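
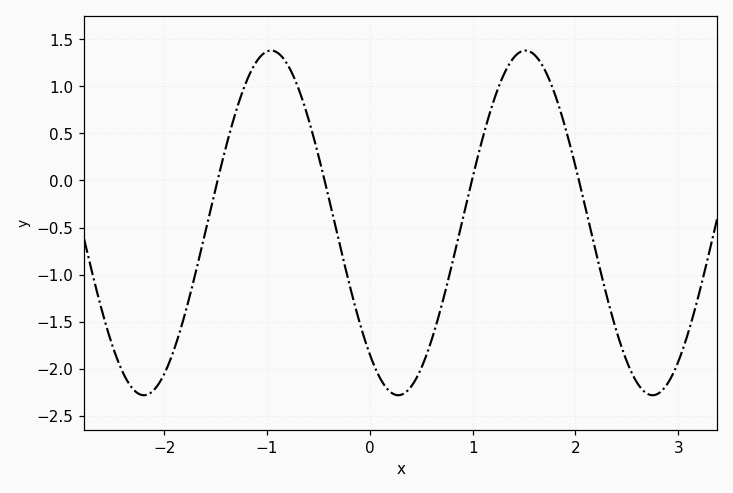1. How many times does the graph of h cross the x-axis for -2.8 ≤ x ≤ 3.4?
4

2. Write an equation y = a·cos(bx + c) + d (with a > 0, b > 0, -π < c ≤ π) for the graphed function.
y = 1.83cos(2.54x + 2.44) - 0.45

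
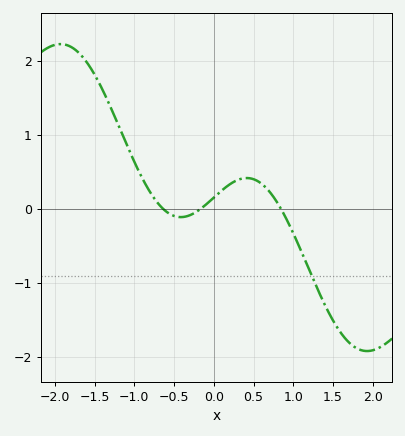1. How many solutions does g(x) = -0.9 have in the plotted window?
1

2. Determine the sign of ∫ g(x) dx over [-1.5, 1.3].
positive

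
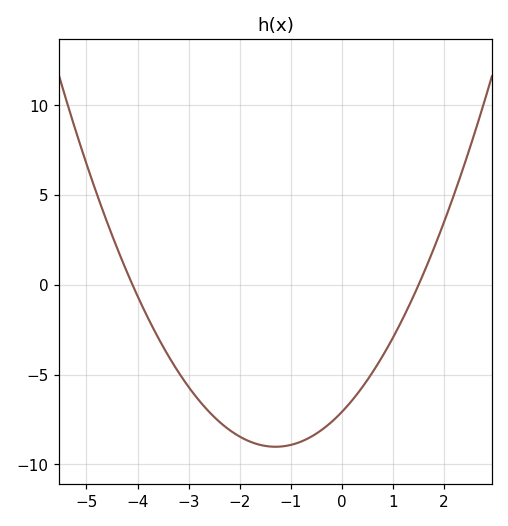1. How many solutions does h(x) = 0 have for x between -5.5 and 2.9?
2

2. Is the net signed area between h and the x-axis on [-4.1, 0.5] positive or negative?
negative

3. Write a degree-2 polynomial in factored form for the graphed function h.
y = 1.15(x + 4.1)(x - 1.5)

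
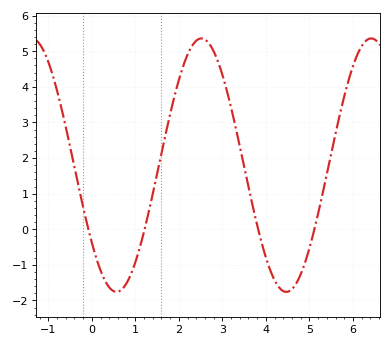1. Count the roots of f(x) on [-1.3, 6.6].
4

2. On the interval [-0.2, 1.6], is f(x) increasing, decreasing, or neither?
neither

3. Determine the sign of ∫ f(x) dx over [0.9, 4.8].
positive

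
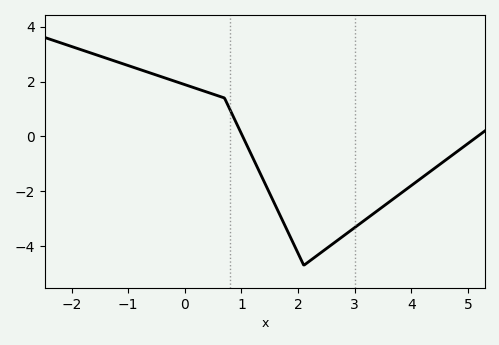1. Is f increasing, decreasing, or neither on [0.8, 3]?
neither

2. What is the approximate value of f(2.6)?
-3.93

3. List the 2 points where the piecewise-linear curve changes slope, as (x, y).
(0.7, 1.4); (2.1, -4.7)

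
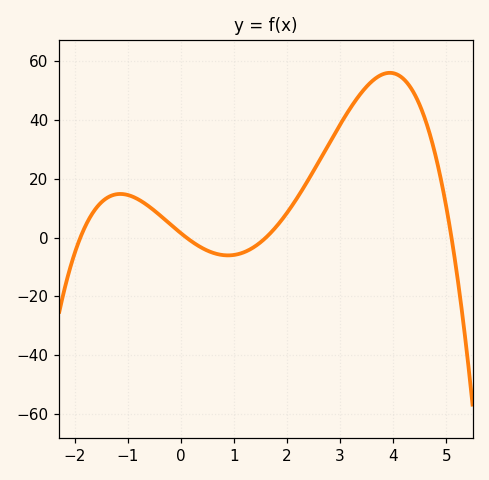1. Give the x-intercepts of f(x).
-1.9, 0.1, 1.6, 5.1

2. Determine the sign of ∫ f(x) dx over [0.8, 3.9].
positive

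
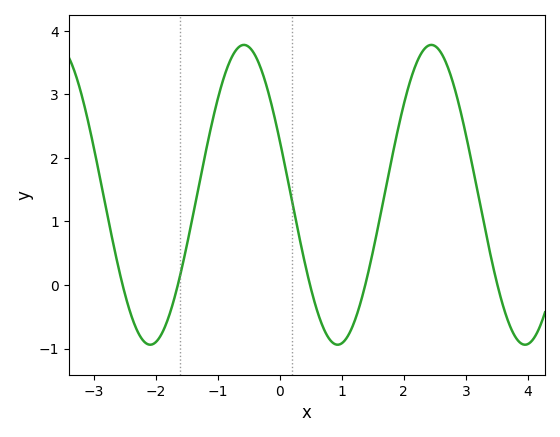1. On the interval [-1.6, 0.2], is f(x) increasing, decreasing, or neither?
neither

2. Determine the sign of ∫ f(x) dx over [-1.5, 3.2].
positive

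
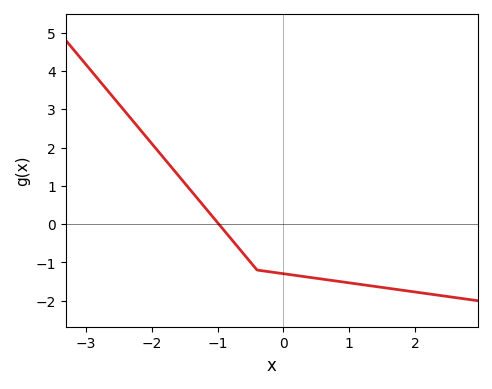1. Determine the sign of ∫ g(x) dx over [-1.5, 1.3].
negative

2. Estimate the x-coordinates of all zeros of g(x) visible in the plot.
-1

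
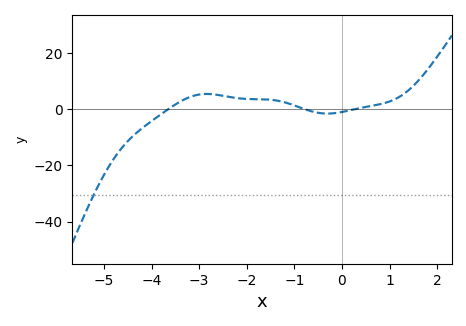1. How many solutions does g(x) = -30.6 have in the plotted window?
1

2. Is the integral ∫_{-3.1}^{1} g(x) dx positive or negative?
positive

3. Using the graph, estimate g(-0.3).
-2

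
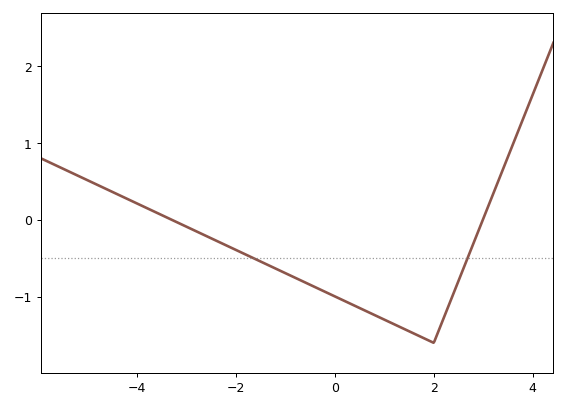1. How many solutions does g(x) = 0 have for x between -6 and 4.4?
2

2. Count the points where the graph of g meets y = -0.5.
2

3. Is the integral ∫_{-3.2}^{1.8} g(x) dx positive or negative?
negative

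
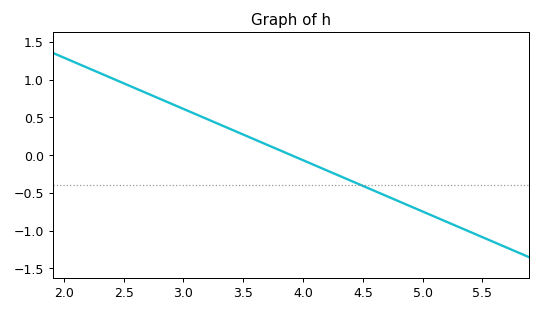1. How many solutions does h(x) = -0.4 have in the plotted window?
1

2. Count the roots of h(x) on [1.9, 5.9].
1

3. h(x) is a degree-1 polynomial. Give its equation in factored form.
y = -0.68(x - 3.9)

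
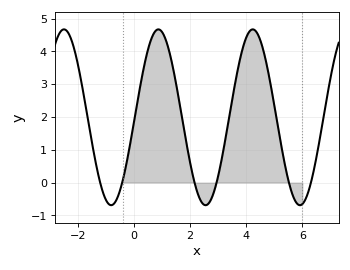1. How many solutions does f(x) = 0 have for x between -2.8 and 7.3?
6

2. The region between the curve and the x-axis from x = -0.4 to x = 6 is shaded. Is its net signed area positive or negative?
positive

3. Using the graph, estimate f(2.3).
-0.398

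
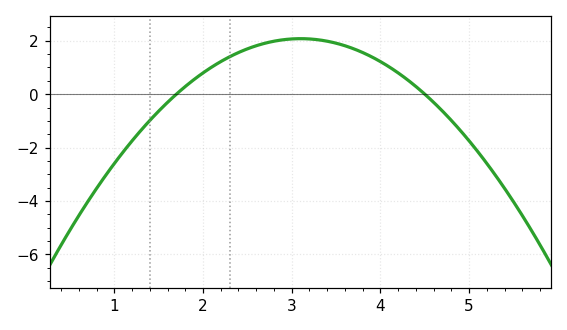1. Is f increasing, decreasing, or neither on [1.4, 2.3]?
increasing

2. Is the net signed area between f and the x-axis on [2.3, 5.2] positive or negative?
positive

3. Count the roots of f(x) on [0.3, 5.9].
2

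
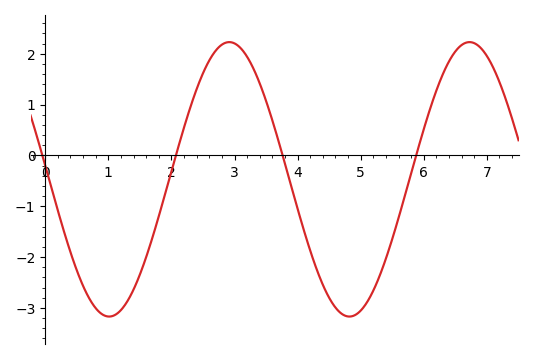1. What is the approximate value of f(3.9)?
-0.6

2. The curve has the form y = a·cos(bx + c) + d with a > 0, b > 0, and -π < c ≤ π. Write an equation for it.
y = 2.7cos(1.6x + 1.5) - 0.47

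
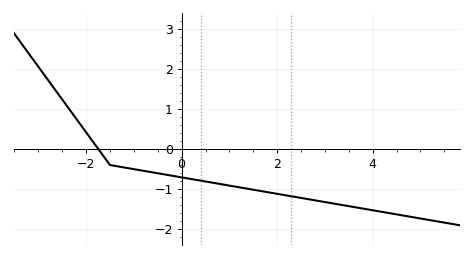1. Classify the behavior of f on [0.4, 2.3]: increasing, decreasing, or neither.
decreasing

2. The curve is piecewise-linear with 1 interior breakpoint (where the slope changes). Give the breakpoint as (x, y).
(-1.5, -0.4)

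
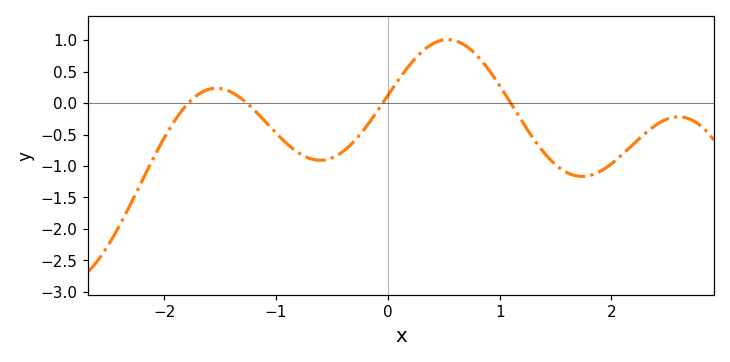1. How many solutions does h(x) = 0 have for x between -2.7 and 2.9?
4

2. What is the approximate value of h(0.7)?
0.905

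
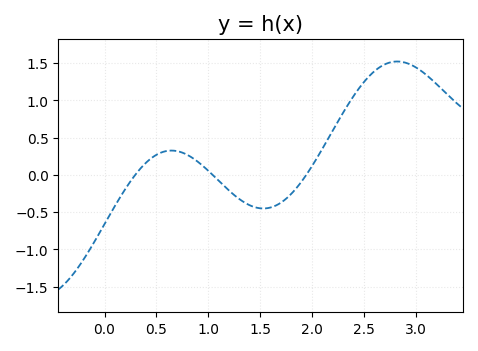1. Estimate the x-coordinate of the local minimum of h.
1.53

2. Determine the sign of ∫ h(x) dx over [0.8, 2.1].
negative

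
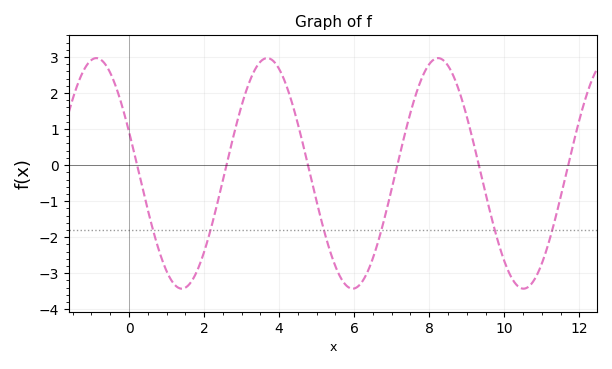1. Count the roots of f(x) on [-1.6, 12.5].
6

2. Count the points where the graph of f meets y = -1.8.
6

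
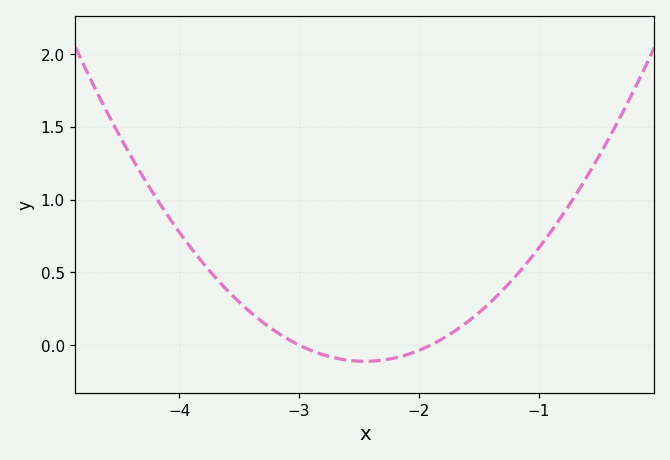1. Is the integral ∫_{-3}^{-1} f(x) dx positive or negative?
positive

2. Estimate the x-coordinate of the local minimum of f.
-2.4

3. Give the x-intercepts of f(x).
-3, -1.9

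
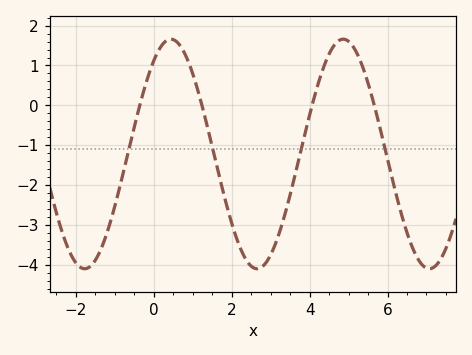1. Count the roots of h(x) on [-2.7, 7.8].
4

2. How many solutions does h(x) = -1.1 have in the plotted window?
4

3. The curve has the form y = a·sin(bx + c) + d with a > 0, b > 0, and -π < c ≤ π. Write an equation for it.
y = 2.88sin(1.4x + 0.95) - 1.22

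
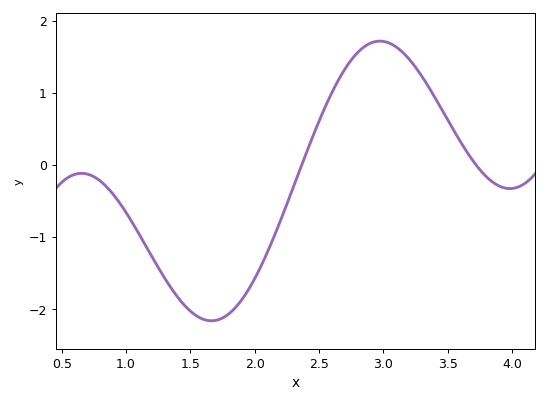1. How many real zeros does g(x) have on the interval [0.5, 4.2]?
2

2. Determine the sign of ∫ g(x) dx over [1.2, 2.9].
negative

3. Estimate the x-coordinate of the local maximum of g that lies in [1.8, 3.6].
2.97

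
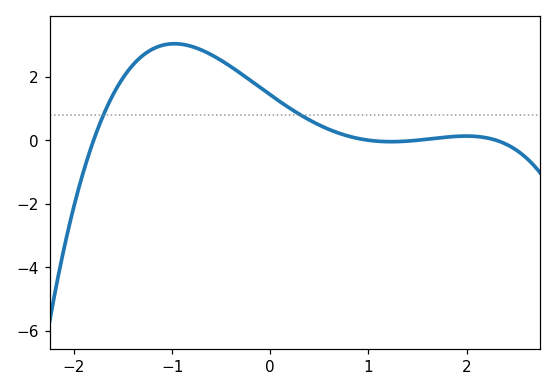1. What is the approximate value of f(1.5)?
0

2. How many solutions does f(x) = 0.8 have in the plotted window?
2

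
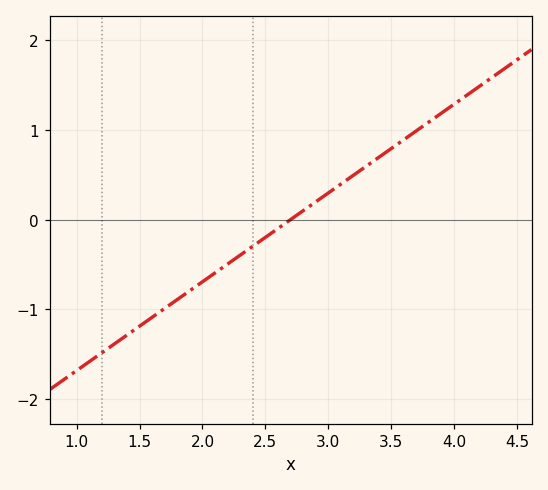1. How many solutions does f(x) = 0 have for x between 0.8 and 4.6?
1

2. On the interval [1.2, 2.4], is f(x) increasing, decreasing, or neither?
increasing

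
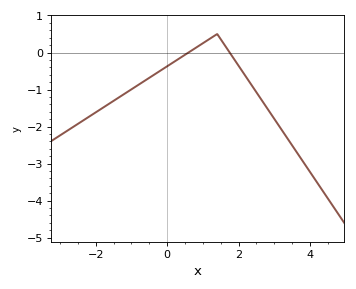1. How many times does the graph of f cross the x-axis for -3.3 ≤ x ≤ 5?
2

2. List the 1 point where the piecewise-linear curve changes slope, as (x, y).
(1.4, 0.5)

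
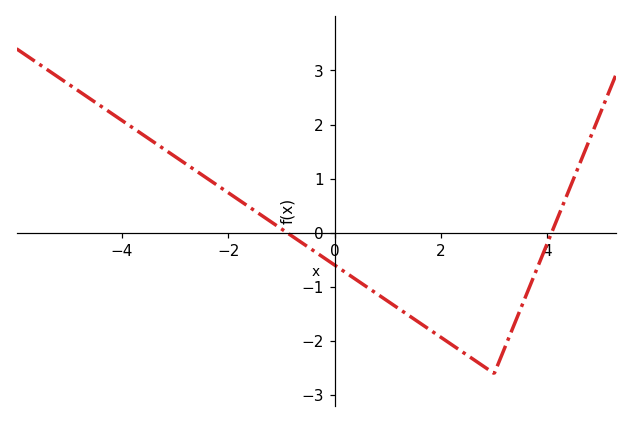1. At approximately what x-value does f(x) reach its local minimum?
3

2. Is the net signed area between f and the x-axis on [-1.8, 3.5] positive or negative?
negative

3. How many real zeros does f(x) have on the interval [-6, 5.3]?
2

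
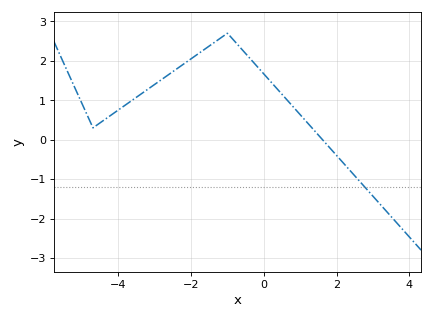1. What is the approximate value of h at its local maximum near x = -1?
2.7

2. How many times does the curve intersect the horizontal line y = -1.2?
1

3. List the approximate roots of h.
1.61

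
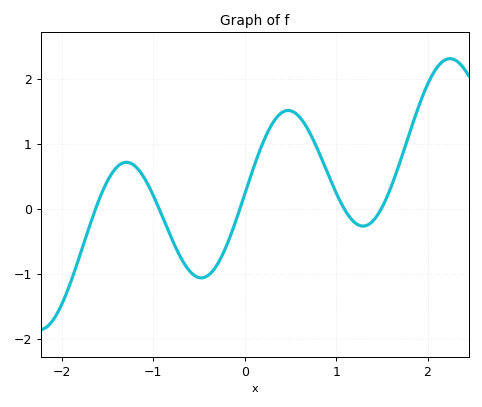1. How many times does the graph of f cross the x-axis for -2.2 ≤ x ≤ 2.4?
5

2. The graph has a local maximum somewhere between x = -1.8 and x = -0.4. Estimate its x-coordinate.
-1.3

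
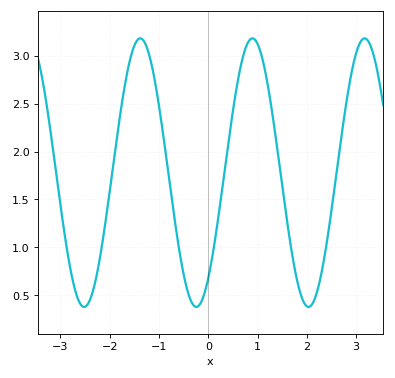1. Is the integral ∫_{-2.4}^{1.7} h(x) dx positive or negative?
positive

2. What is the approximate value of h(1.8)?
0.65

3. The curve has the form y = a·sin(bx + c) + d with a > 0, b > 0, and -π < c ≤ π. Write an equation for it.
y = 1.4sin(2.8x - 0.9) + 1.78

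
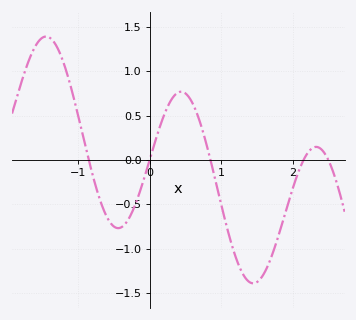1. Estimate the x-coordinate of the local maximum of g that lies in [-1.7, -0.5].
-1.45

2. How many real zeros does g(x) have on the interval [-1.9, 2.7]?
5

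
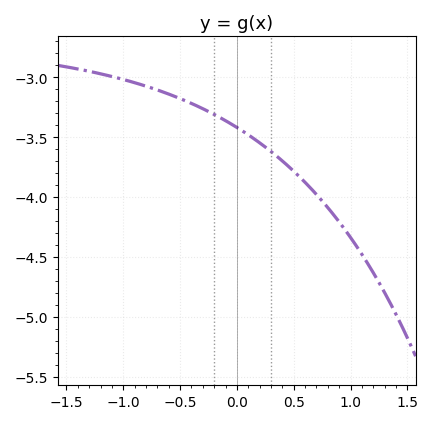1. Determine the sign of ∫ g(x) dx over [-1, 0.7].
negative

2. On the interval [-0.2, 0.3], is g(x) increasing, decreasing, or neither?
decreasing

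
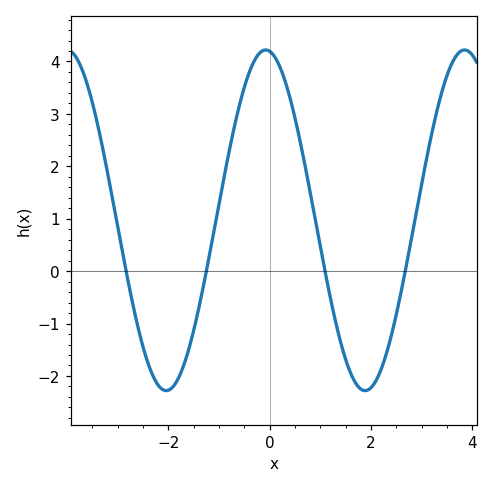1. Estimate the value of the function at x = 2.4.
-1.2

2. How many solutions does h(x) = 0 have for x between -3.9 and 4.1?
4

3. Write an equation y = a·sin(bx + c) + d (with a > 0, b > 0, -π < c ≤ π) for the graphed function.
y = 3.25sin(1.6x + 1.7) + 0.97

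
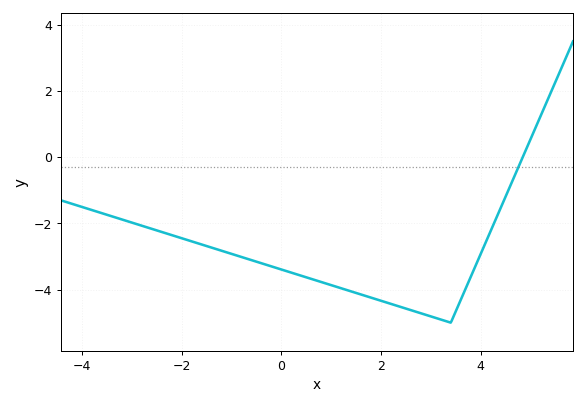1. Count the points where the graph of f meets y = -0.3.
1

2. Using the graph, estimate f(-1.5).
-2.6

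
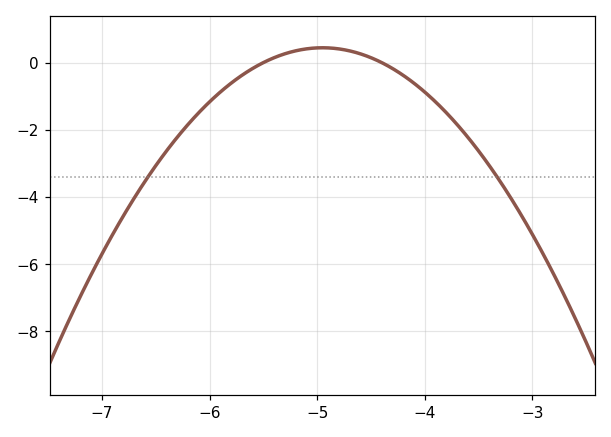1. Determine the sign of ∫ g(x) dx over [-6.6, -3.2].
negative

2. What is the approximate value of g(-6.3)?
-2.22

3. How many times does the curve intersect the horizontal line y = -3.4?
2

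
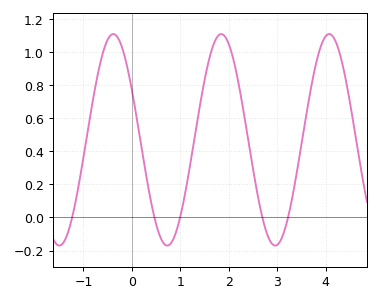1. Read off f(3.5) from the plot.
0.44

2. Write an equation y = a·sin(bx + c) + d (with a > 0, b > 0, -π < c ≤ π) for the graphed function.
y = 0.64sin(2.82x + 2.65) + 0.47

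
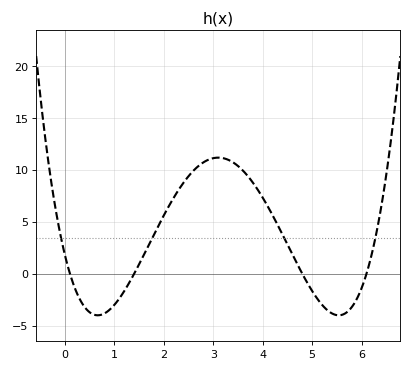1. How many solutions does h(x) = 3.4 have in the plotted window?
4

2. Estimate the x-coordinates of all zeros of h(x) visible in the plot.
0.1, 1.4, 4.8, 6.1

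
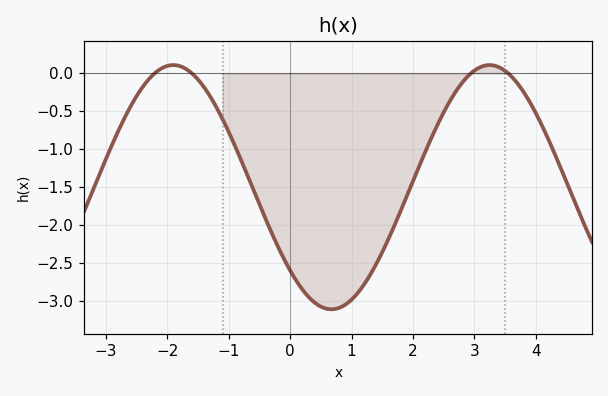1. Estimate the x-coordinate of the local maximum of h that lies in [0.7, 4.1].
3.2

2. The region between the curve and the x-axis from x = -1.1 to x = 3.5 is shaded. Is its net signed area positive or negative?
negative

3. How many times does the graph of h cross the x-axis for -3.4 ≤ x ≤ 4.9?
4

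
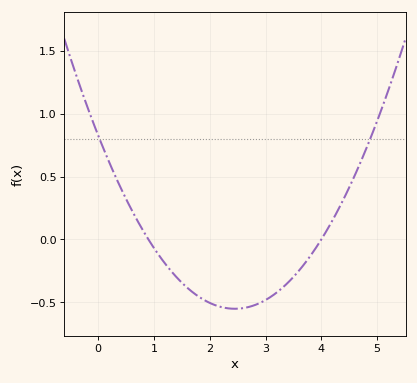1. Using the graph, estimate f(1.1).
-0.15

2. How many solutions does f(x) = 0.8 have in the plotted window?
2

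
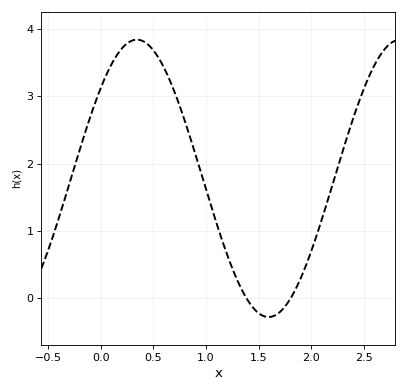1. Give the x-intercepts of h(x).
1.4, 1.8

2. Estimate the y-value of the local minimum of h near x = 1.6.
-0.3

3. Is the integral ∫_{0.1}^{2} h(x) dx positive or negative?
positive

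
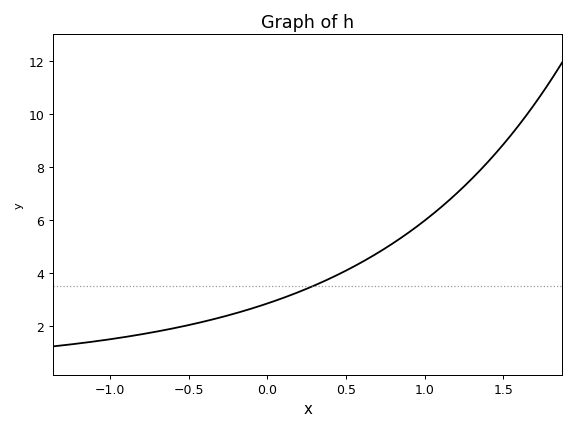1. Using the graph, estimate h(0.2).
3.29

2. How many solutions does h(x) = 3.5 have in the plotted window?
1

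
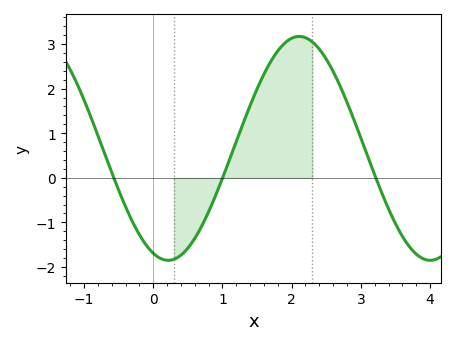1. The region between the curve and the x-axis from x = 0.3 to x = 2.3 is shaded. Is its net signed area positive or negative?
positive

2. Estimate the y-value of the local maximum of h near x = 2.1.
3.2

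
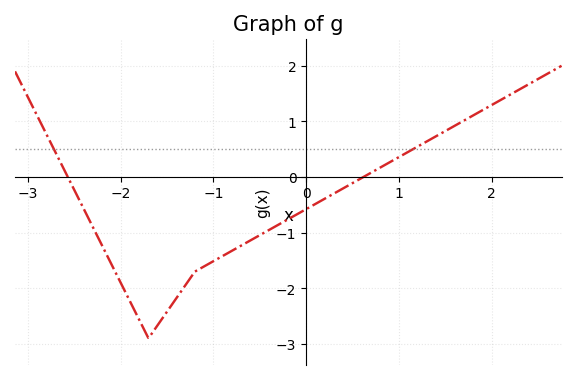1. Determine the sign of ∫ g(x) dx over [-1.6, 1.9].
negative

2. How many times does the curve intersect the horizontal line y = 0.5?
2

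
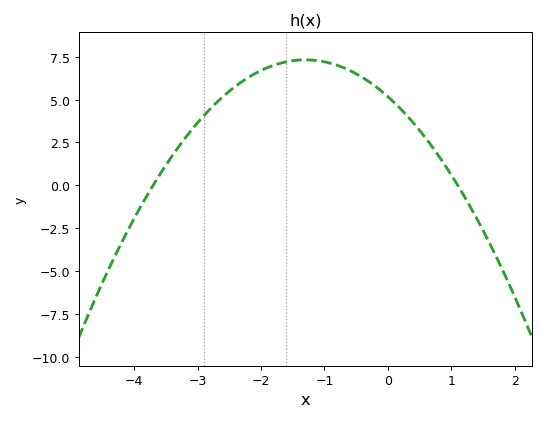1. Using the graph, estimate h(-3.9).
-1.27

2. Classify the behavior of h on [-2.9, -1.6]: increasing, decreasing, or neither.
increasing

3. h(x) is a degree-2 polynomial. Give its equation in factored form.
y = -1.27(x + 3.7)(x - 1.1)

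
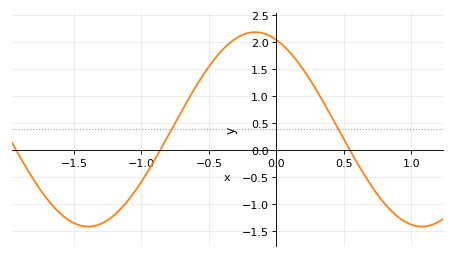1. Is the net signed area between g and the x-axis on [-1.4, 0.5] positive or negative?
positive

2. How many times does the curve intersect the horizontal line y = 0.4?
2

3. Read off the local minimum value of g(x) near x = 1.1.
-1.4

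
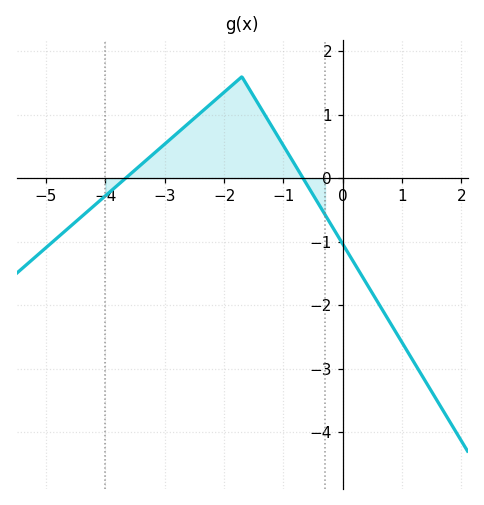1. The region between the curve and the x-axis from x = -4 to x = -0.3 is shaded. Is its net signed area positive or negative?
positive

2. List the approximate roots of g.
-3.6, -0.6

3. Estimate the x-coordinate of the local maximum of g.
-1.8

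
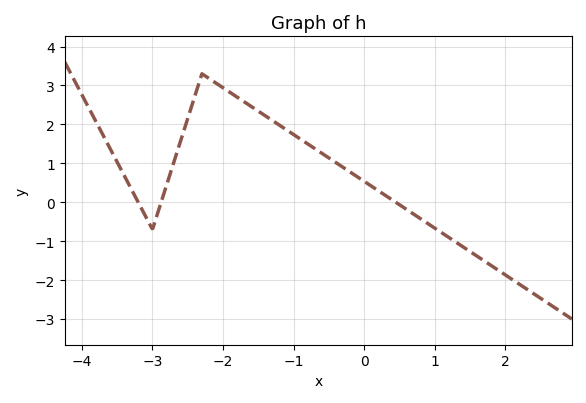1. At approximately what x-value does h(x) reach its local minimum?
-3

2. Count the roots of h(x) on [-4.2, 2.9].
3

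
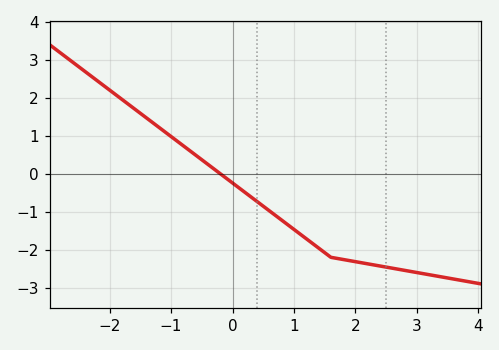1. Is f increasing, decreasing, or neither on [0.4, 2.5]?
decreasing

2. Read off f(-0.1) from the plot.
-0.118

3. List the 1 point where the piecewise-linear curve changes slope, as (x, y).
(1.6, -2.2)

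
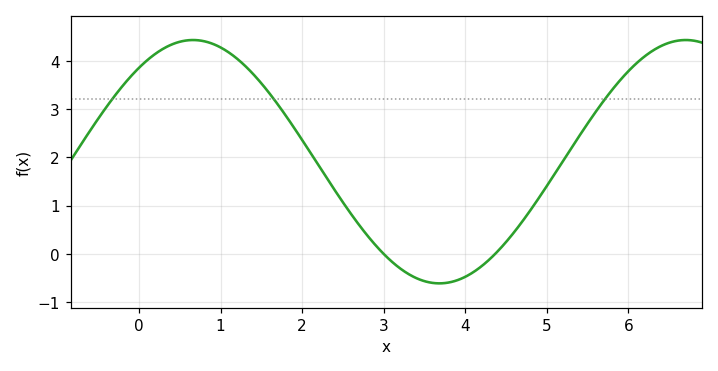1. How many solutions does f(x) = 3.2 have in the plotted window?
3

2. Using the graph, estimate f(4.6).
0.451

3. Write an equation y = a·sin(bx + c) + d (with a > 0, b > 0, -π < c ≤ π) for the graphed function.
y = 2.52sin(1.04x + 0.882) + 1.91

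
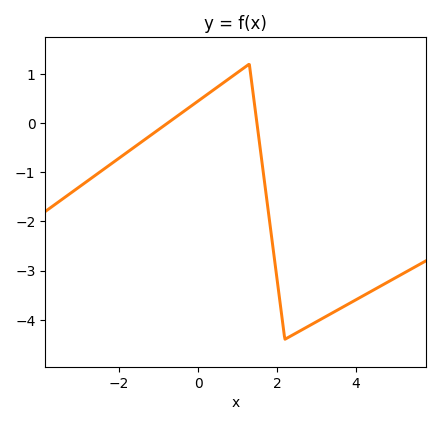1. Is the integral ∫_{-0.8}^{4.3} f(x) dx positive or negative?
negative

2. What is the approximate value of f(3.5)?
-3.8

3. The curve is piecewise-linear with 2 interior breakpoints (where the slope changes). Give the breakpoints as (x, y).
(1.3, 1.2); (2.2, -4.4)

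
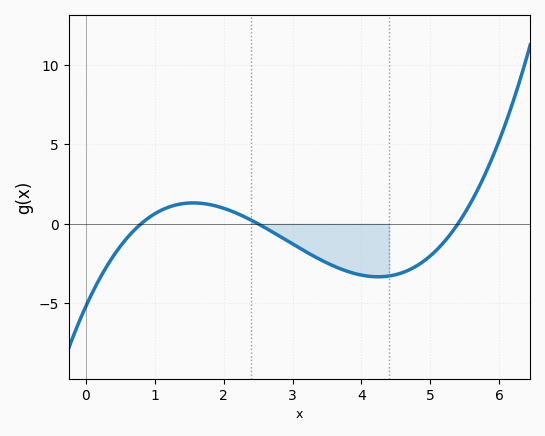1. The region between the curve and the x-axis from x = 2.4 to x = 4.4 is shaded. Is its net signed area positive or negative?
negative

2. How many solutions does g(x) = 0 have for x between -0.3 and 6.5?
3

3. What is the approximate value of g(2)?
0.979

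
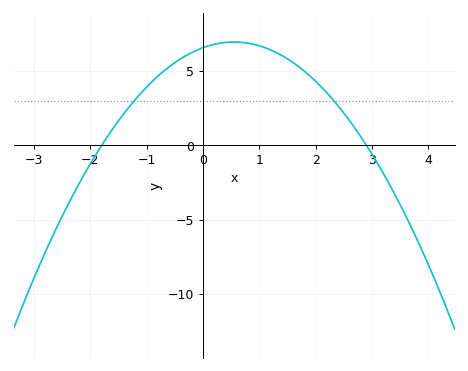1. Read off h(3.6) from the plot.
-5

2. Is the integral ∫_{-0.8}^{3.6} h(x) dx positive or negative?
positive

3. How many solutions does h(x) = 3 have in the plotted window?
2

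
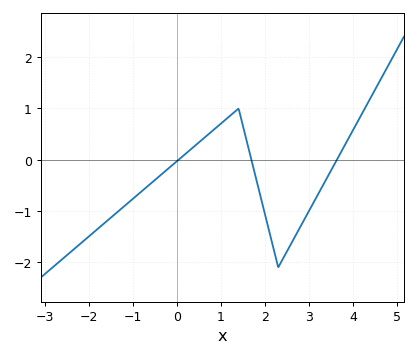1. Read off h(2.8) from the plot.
-1.31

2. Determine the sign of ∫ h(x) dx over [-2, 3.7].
negative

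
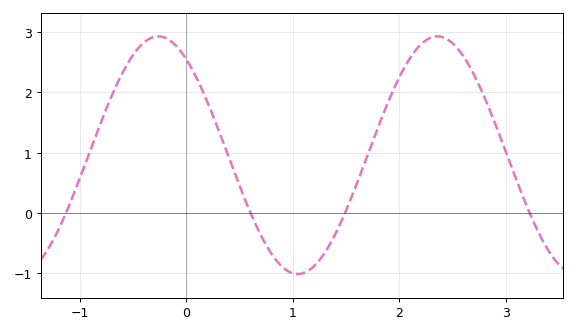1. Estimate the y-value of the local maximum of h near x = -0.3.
2.93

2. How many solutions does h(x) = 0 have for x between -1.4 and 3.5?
4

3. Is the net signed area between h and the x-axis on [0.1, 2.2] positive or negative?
positive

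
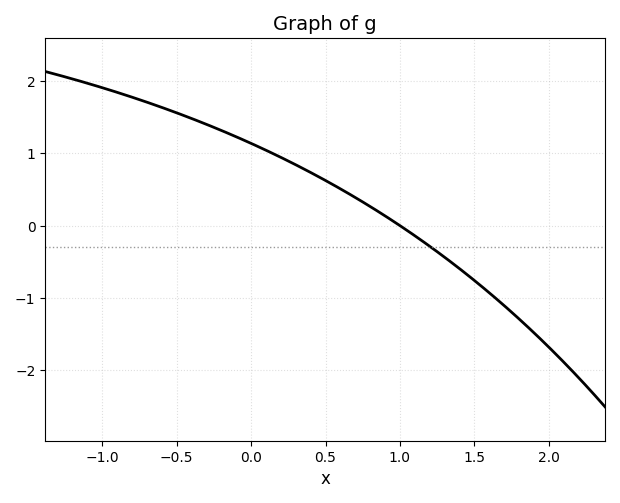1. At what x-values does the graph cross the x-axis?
1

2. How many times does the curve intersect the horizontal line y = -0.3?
1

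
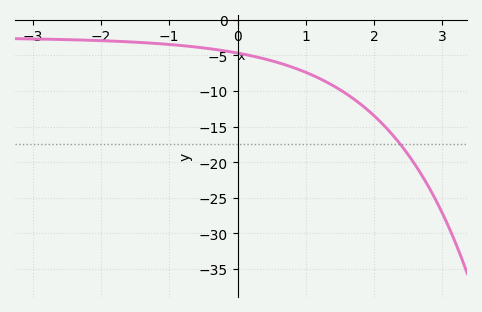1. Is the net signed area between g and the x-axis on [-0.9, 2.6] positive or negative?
negative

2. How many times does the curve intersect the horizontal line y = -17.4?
1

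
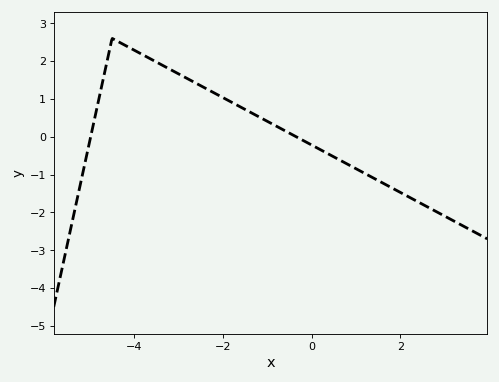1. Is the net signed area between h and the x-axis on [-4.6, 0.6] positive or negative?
positive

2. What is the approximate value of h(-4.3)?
2.5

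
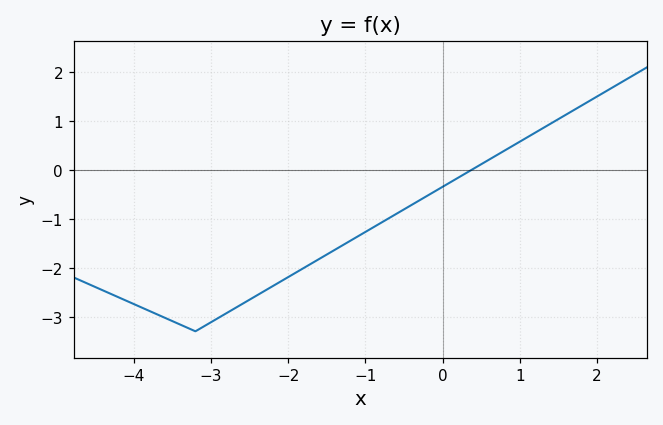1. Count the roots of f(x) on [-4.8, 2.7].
1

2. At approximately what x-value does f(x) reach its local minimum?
-3.2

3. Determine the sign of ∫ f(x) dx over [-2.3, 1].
negative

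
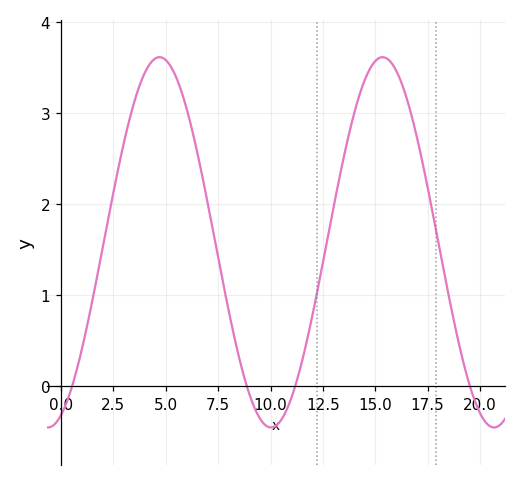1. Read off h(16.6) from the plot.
3.1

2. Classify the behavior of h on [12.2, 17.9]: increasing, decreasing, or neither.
neither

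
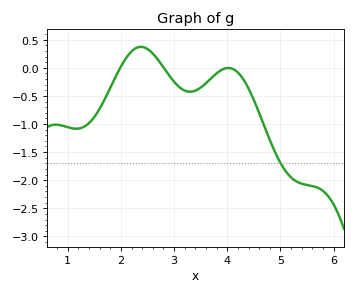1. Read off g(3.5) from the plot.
-0.352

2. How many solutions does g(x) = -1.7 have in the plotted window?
1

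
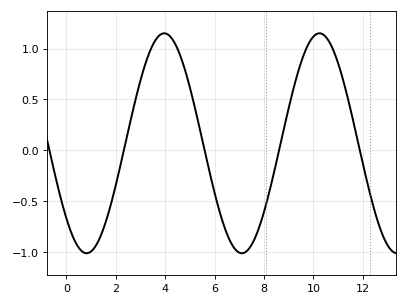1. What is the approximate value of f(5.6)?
-0.001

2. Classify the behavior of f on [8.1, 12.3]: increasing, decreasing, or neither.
neither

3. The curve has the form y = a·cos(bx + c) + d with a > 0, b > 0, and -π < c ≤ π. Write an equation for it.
y = 1.08cos(1x + 2.32) + 0.07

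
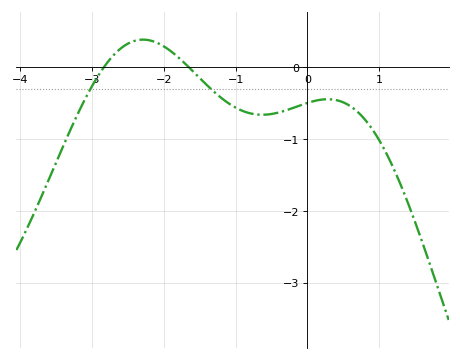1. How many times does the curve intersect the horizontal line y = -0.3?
2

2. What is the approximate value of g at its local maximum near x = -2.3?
0.4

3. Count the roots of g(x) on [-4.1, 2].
2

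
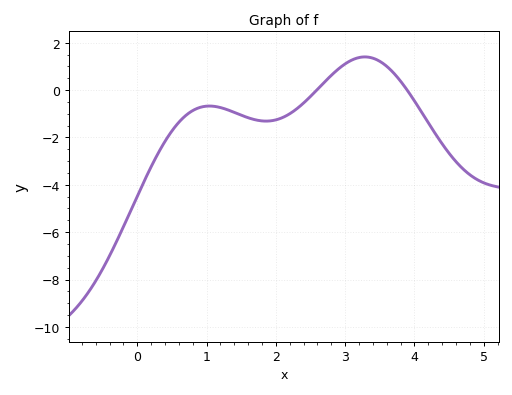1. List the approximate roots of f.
2.59, 3.89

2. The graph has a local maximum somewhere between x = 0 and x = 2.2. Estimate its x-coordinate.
1.04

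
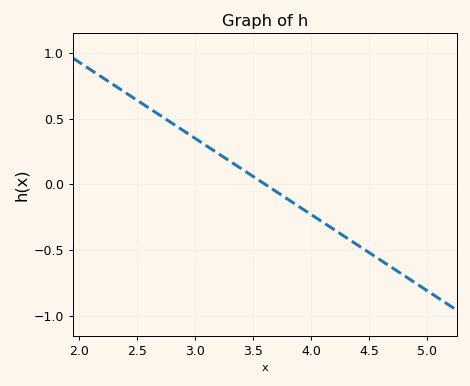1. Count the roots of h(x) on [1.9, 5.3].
1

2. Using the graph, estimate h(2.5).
0.638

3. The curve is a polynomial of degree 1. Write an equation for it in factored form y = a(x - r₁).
y = -0.58(x - 3.6)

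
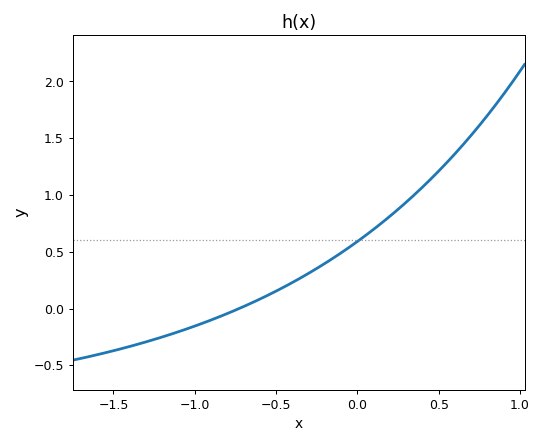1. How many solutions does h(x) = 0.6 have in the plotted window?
1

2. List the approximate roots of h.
-0.727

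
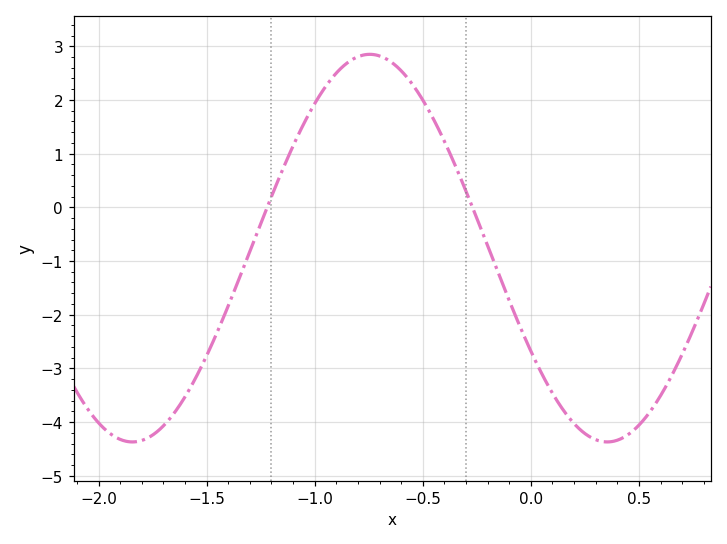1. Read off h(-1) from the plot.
1.93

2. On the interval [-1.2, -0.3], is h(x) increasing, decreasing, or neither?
neither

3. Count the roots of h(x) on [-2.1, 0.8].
2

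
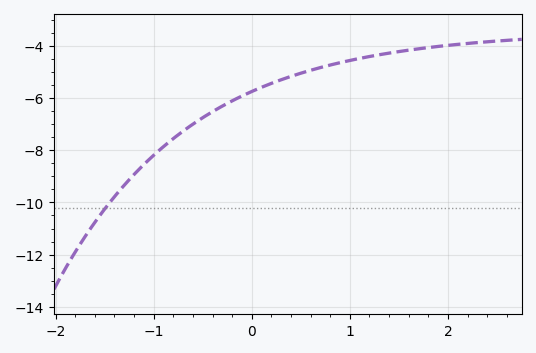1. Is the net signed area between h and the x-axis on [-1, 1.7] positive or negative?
negative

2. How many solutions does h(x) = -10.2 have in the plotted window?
1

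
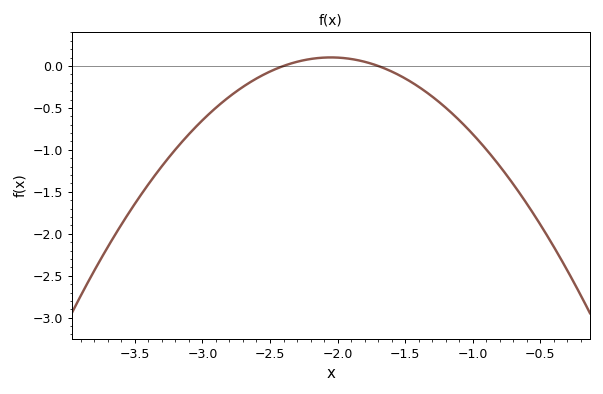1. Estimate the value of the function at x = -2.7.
-0.249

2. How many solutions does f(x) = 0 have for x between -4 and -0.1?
2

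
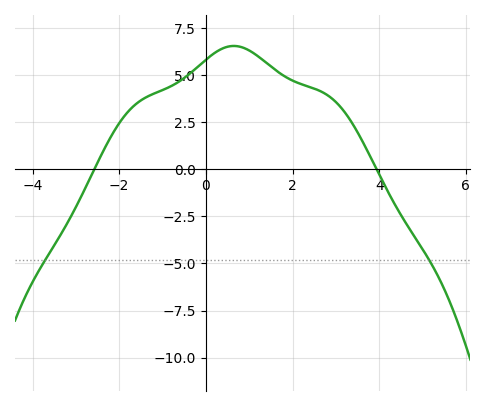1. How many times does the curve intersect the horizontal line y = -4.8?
2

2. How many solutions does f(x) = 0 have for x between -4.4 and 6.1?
2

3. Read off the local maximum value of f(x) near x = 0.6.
6.6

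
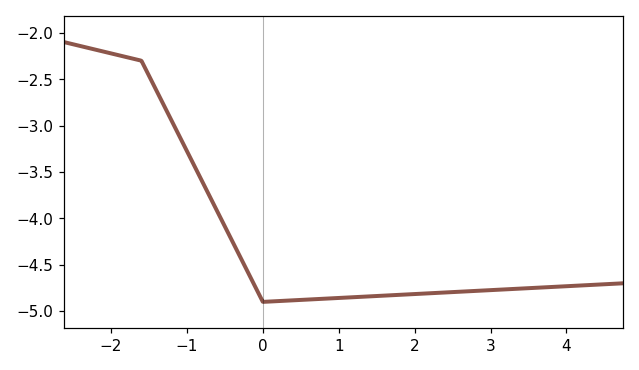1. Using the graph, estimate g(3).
-4.77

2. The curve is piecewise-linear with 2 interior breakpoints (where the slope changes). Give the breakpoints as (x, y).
(-1.6, -2.3); (0, -4.9)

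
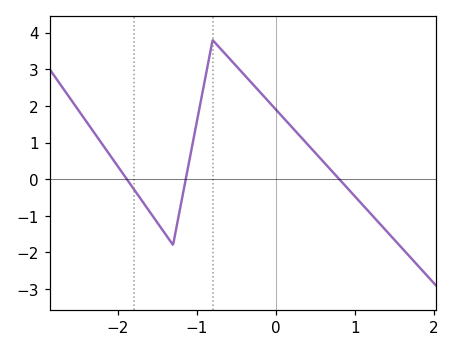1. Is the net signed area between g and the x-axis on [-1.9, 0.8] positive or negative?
positive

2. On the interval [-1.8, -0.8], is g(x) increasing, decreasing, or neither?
neither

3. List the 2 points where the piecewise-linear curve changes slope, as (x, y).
(-1.3, -1.8); (-0.8, 3.8)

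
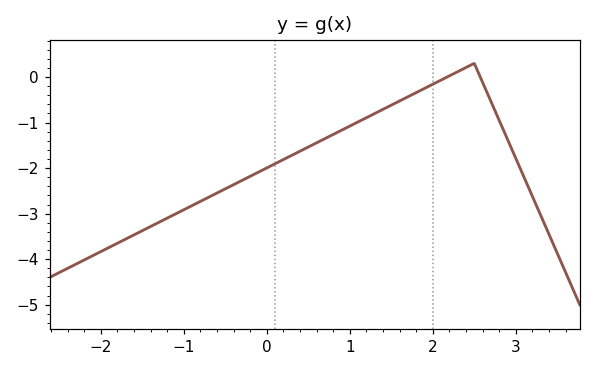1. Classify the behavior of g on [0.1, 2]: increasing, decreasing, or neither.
increasing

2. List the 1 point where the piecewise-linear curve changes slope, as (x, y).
(2.5, 0.3)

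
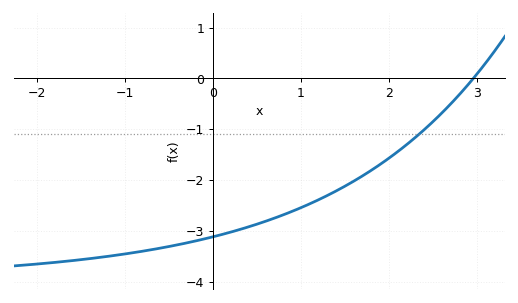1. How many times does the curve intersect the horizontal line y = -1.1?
1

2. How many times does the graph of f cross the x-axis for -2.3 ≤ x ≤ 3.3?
1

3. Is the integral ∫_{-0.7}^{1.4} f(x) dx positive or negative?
negative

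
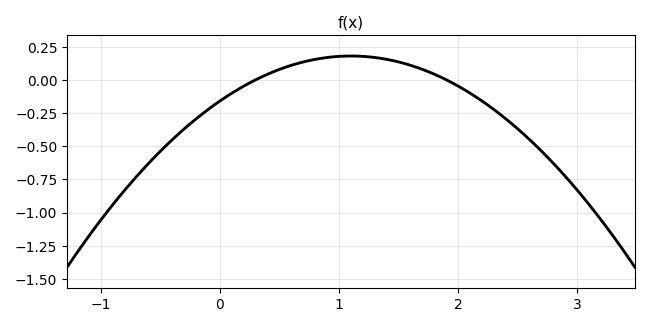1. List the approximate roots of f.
0.3, 1.9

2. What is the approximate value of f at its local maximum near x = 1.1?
0.18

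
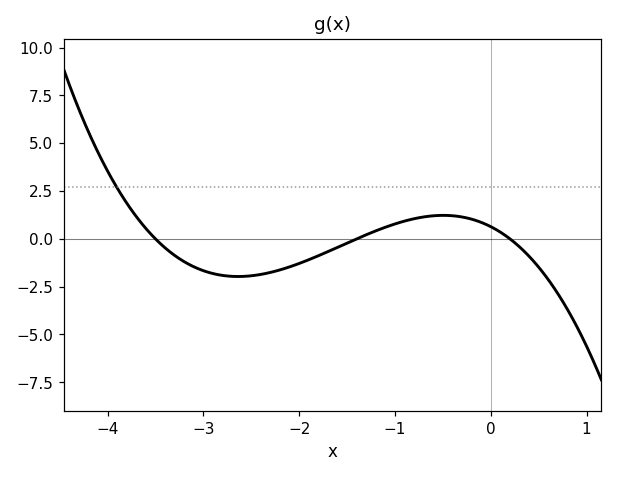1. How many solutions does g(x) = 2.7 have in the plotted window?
1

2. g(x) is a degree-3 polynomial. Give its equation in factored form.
y = -0.65(x + 3.5)(x + 1.4)(x - 0.2)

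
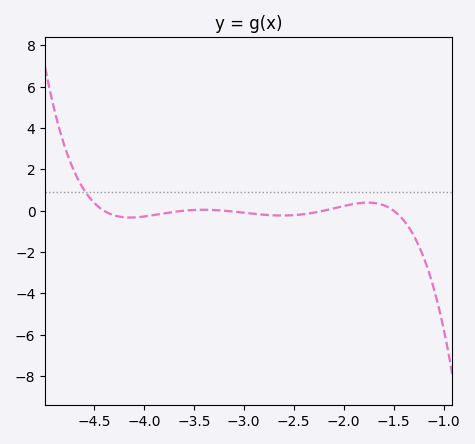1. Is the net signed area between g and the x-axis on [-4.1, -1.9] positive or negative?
negative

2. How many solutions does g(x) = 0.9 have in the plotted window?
1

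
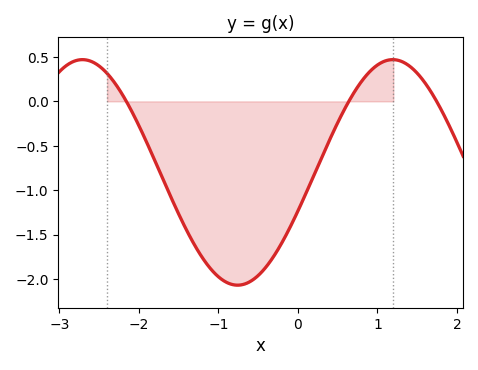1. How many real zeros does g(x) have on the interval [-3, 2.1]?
3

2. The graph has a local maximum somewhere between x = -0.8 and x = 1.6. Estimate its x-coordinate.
1.2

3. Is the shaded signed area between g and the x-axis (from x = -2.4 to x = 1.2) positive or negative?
negative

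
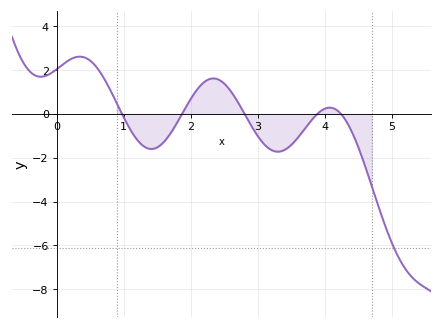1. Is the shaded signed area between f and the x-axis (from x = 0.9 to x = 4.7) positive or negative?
negative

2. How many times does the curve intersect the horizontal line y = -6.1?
1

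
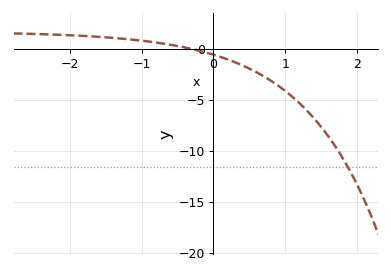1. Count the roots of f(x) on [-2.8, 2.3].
1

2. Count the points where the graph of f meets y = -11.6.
1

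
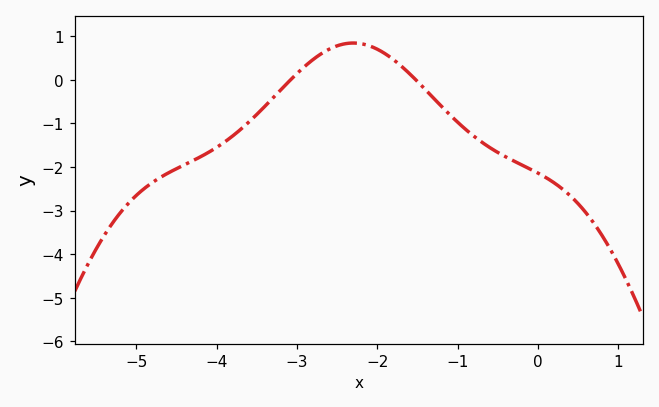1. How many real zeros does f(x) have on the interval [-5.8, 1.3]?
2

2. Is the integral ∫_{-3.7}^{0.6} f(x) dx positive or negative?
negative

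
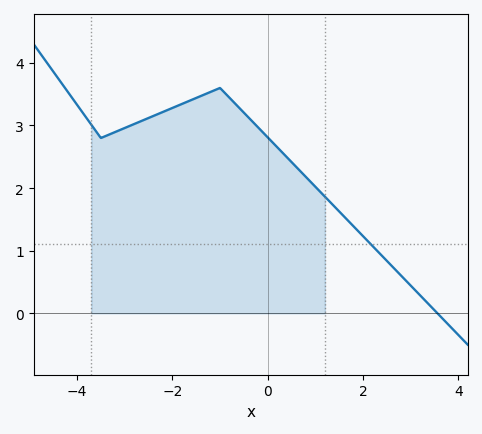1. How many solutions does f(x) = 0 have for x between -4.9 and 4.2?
1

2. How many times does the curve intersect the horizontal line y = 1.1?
1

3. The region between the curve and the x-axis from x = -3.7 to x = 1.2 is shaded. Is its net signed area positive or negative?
positive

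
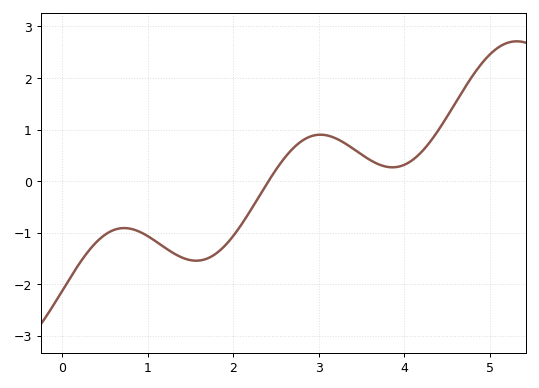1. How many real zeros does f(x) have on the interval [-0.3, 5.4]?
1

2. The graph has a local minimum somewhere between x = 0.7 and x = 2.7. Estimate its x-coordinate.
1.6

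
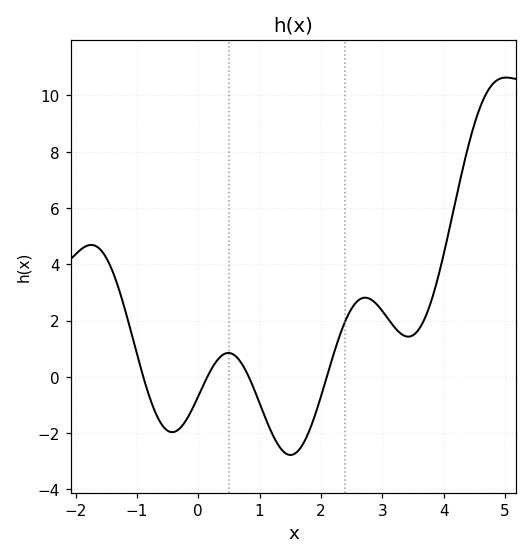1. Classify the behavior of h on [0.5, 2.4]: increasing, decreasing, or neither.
neither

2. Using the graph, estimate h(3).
2.34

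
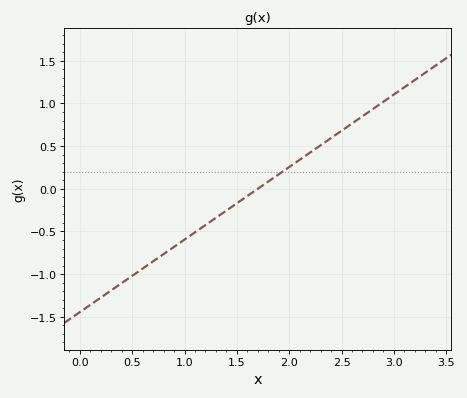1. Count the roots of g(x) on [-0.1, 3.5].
1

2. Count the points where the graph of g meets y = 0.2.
1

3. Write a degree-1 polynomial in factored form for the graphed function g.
y = 0.85(x - 1.7)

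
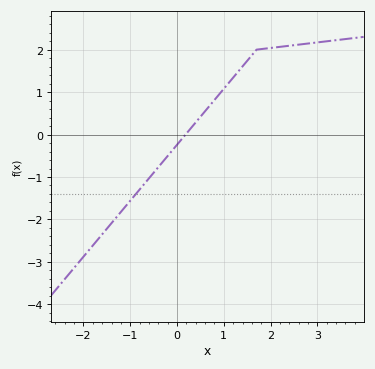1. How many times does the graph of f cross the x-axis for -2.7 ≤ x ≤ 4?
1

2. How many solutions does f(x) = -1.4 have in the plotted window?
1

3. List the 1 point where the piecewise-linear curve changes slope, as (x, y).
(1.7, 2)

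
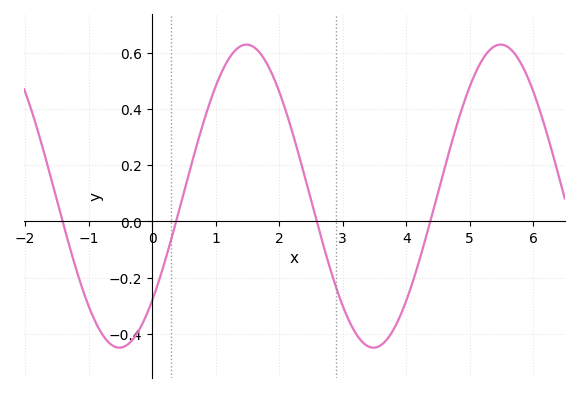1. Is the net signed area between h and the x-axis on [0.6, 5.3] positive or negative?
positive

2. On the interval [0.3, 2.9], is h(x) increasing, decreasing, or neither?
neither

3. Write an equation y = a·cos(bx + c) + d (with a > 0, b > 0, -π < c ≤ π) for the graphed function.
y = 0.54cos(1.57x - 2.33) + 0.09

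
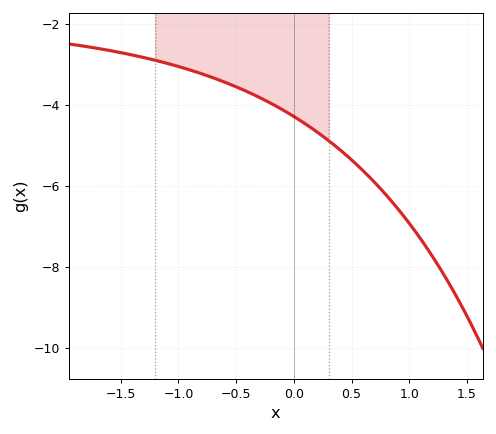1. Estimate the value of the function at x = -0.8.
-3.22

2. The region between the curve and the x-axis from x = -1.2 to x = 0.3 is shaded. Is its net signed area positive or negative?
negative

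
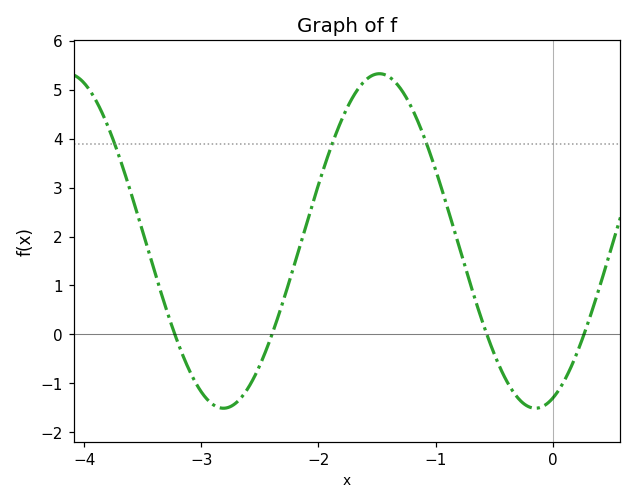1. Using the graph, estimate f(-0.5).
-0.4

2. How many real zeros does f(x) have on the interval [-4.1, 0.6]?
4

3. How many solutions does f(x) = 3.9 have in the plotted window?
3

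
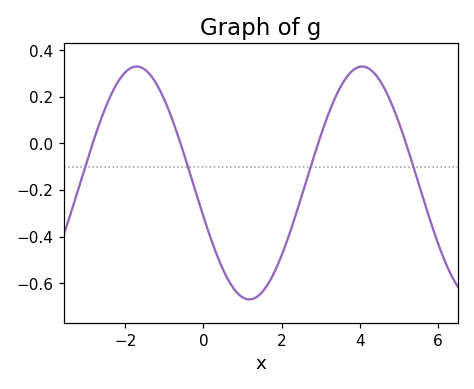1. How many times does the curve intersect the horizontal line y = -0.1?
4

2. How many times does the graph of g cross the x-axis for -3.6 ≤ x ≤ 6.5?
4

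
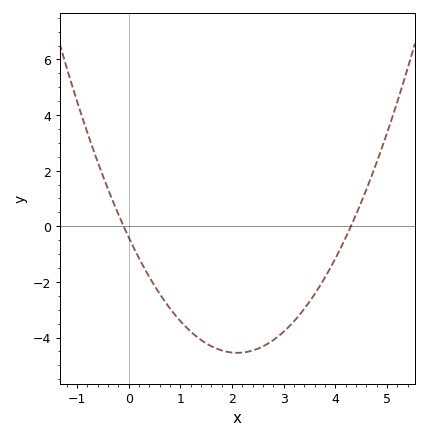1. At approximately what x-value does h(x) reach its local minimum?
2.1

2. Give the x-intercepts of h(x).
-0.1, 4.3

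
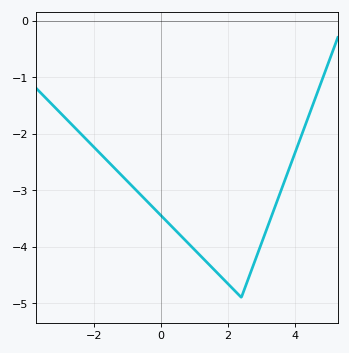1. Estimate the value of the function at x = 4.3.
-1.9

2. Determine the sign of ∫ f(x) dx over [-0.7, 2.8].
negative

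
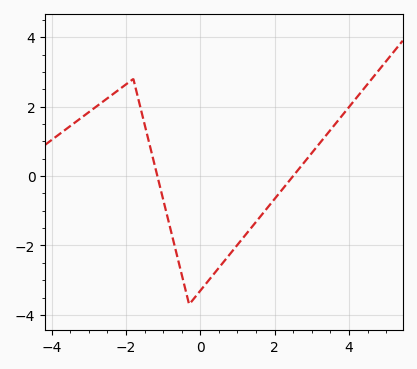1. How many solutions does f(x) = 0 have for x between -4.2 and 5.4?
2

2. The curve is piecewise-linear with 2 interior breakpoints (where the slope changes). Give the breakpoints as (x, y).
(-1.8, 2.8); (-0.3, -3.7)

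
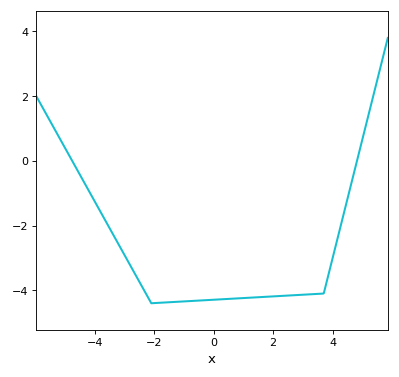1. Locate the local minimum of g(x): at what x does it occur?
-2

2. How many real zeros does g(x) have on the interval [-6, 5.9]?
2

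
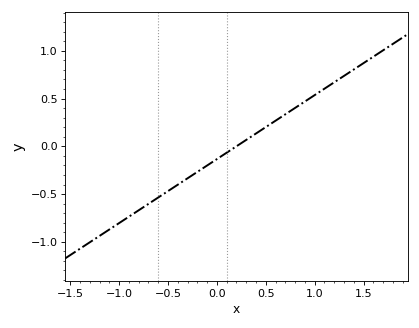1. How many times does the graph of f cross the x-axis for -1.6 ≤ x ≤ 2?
1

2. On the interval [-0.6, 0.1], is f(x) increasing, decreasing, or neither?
increasing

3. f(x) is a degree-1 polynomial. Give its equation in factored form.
y = 0.67(x - 0.2)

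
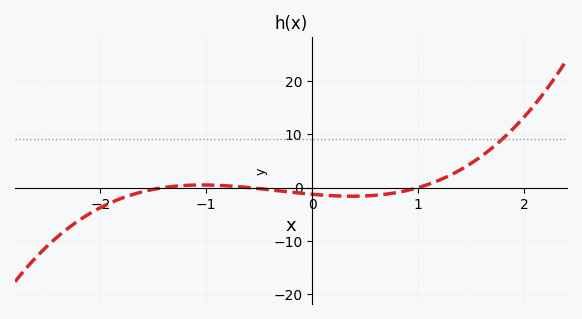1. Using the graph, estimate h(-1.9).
-3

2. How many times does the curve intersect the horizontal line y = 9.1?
1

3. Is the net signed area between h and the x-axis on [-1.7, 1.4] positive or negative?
negative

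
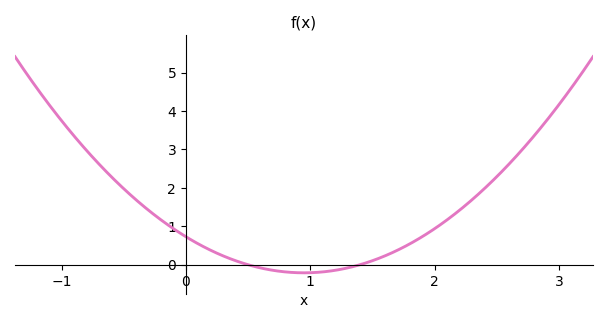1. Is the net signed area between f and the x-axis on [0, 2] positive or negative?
positive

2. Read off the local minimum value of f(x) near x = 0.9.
-0.211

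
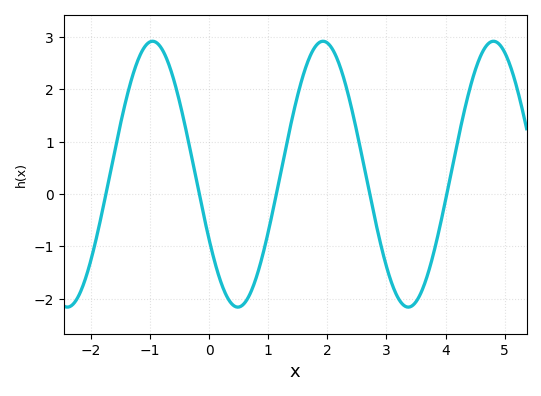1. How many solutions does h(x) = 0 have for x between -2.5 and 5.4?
5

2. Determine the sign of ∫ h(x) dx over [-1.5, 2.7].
positive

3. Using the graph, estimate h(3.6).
-1.84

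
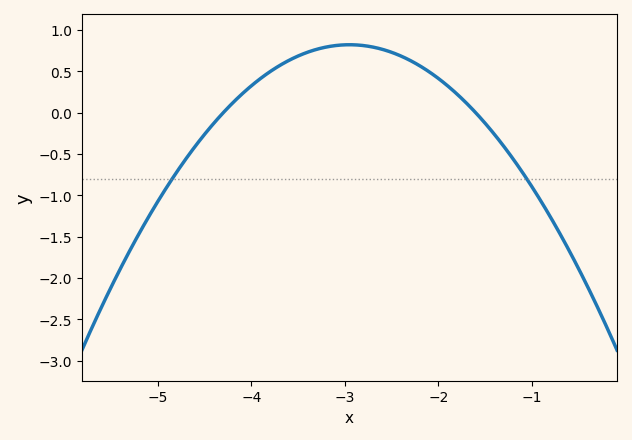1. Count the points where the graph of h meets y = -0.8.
2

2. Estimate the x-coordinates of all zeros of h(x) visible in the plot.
-4.3, -1.6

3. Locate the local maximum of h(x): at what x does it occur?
-2.95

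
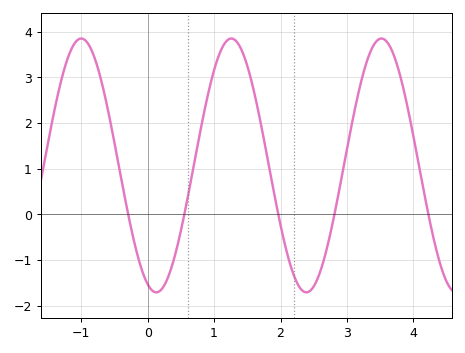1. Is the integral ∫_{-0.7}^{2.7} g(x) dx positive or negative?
positive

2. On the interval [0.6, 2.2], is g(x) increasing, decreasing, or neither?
neither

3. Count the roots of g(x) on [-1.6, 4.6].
5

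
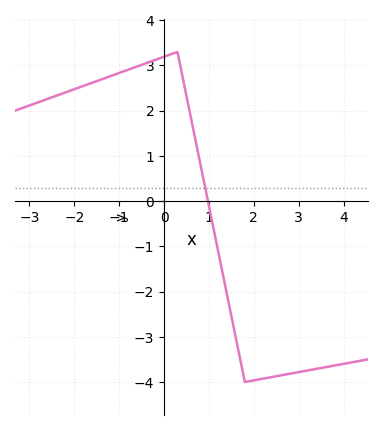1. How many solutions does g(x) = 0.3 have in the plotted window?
1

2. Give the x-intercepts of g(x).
0.978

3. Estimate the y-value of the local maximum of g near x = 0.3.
3.3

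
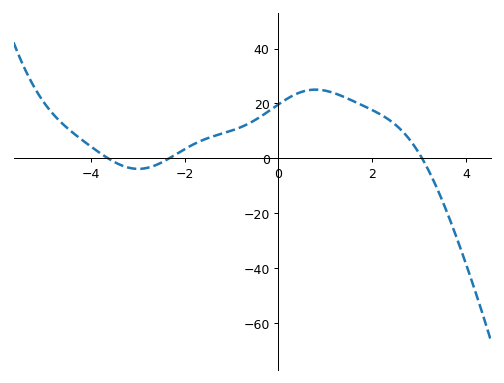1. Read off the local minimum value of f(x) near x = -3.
-3.9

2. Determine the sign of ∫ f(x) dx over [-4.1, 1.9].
positive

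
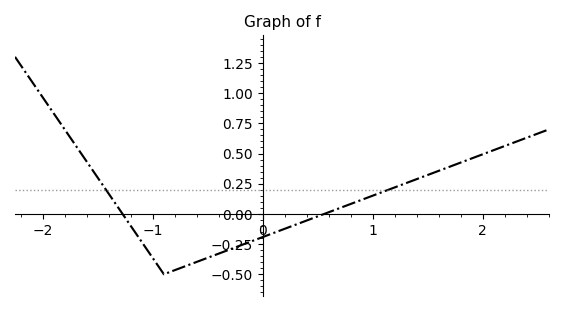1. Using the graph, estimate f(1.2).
0.22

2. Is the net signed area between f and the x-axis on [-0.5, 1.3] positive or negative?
negative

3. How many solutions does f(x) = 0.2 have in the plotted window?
2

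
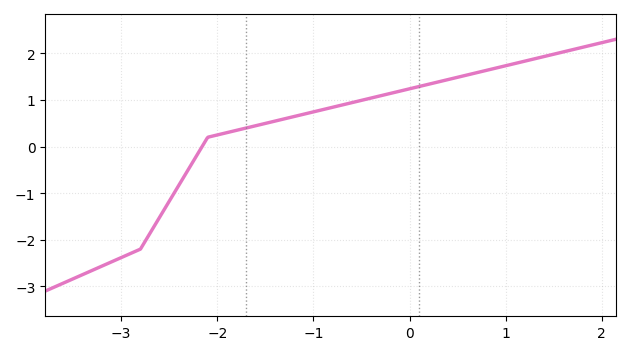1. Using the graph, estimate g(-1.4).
0.5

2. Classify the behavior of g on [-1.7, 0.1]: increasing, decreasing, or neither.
increasing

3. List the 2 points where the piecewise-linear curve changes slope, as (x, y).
(-2.8, -2.2); (-2.1, 0.2)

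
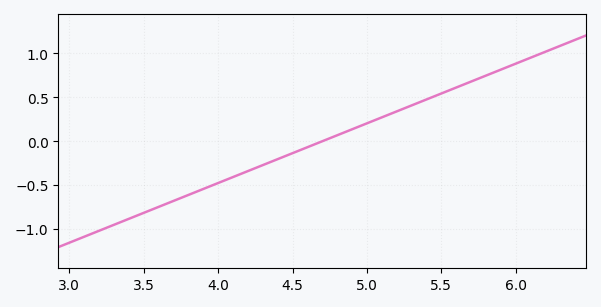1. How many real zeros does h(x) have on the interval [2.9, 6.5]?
1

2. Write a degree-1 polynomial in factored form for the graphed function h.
y = 0.68(x - 4.7)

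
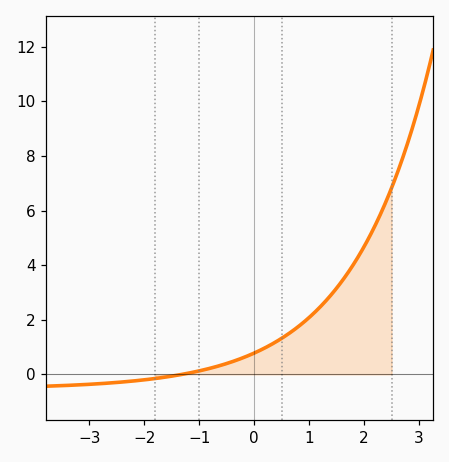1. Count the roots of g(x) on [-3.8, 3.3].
1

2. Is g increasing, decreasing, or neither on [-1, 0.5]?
increasing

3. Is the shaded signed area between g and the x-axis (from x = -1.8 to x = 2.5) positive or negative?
positive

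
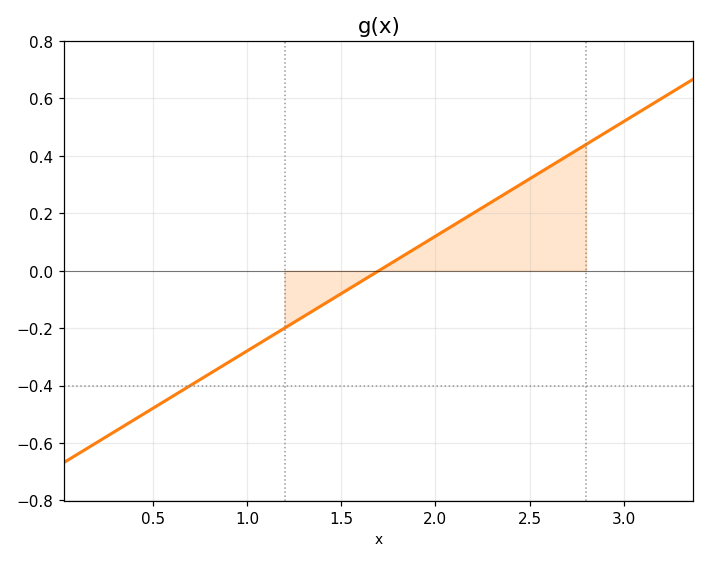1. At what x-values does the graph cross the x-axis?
1.7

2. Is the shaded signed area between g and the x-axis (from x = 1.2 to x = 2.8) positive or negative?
positive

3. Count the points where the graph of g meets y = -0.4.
1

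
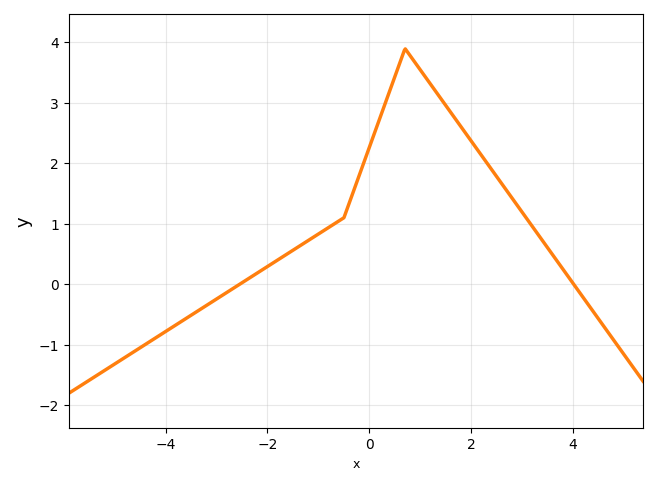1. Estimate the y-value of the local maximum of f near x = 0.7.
3.9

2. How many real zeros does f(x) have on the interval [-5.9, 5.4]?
2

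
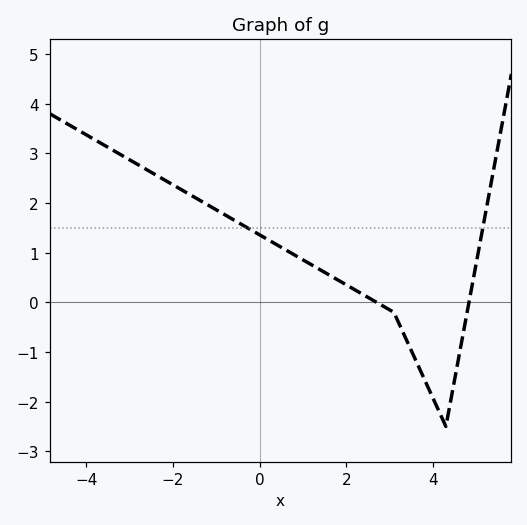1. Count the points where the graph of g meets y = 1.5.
2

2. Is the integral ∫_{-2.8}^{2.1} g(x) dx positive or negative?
positive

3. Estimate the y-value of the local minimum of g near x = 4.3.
-2.5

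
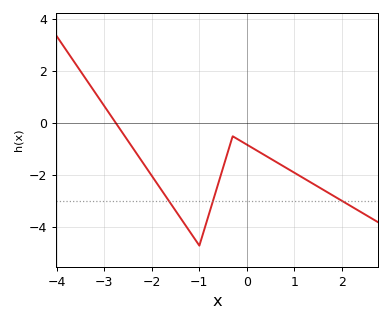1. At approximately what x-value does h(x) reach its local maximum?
-0.3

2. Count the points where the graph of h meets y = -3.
3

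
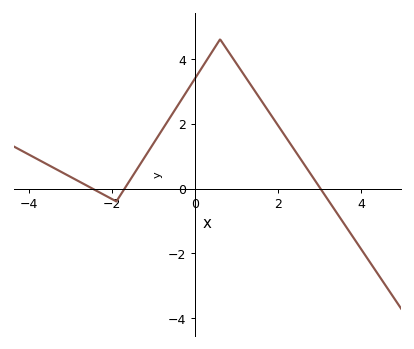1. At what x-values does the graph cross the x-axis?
-2.48, -1.7, 3.02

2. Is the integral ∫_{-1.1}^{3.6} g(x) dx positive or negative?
positive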